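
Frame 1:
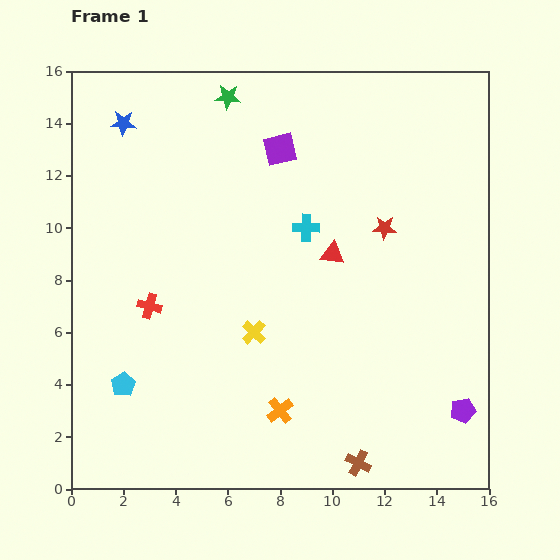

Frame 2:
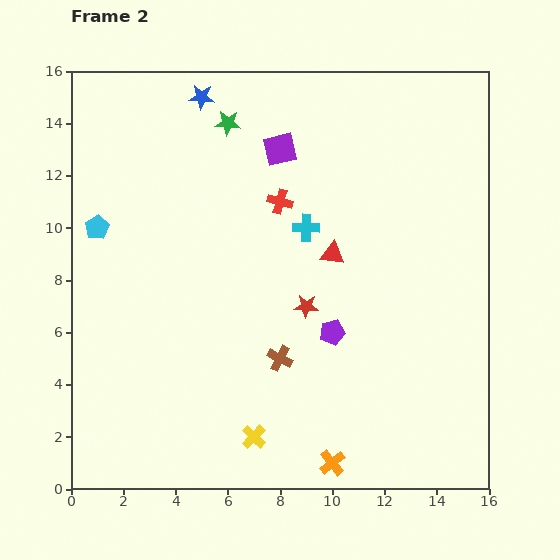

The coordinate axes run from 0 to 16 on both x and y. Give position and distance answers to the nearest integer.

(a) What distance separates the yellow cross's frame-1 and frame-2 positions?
4

The yellow cross moved from (7, 6) to (7, 2), a distance of √(0² + 4²) ≈ 4.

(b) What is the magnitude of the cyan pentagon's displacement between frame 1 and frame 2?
6

The cyan pentagon moved from (2, 4) to (1, 10), a distance of √(1² + 6²) ≈ 6.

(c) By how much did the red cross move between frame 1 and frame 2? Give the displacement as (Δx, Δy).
(5, 4)

The red cross was at (3, 7) in frame 1 and (8, 11) in frame 2.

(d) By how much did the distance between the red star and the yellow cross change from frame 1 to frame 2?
-1

Distance in frame 1: 6. Distance in frame 2: 5.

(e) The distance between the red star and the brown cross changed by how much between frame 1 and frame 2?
-7

Distance in frame 1: 9. Distance in frame 2: 2.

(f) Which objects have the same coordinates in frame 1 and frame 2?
the purple square, the cyan cross, the red triangle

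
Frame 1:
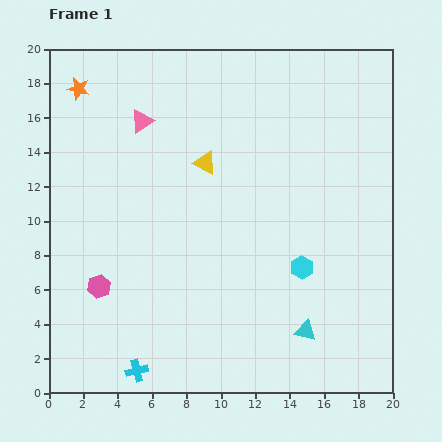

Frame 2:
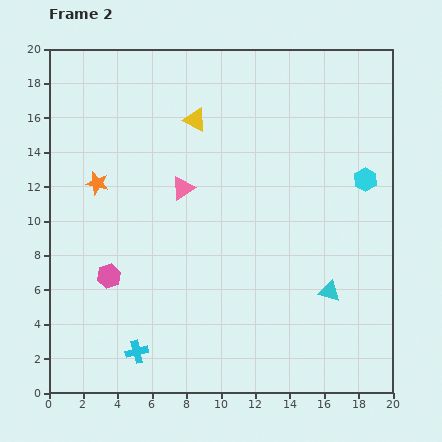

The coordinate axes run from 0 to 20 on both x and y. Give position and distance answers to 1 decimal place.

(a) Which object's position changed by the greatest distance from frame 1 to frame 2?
the cyan hexagon

(moved 6.3; next 5.6)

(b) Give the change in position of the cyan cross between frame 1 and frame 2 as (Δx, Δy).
(0.0, 1.1)

The cyan cross was at (5.1, 1.3) in frame 1 and (5.1, 2.4) in frame 2.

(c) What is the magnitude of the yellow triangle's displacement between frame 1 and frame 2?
2.6

The yellow triangle moved from (9.1, 13.4) to (8.5, 15.9), a distance of √(0.6² + 2.5²) ≈ 2.6.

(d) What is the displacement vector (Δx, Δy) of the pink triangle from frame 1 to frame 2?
(2.4, -3.9)

The pink triangle was at (5.4, 15.8) in frame 1 and (7.8, 11.9) in frame 2.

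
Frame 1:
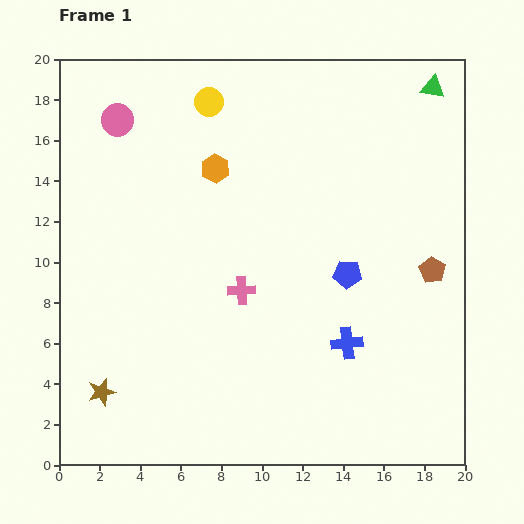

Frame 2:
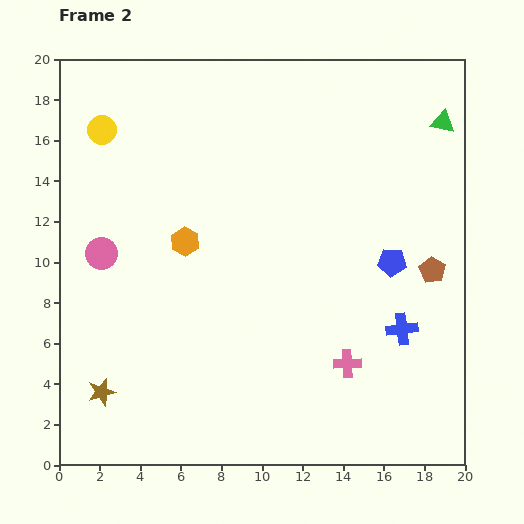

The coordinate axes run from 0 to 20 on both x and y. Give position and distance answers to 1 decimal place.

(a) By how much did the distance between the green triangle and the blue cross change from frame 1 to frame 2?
-2.9

Distance in frame 1: 13.3. Distance in frame 2: 10.4.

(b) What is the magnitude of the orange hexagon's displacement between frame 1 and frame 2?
3.9

The orange hexagon moved from (7.7, 14.6) to (6.2, 11.0), a distance of √(1.5² + 3.6²) ≈ 3.9.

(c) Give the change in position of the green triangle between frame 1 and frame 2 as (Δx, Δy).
(0.5, -1.7)

The green triangle was at (18.4, 18.6) in frame 1 and (18.9, 16.9) in frame 2.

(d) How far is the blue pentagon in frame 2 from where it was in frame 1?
2.3

The blue pentagon moved from (14.2, 9.4) to (16.4, 10.0), a distance of √(2.2² + 0.6²) ≈ 2.3.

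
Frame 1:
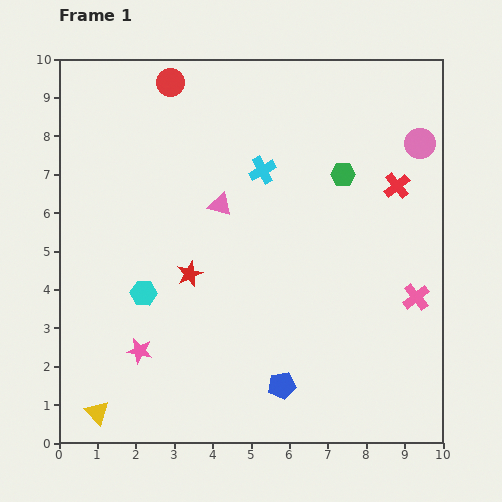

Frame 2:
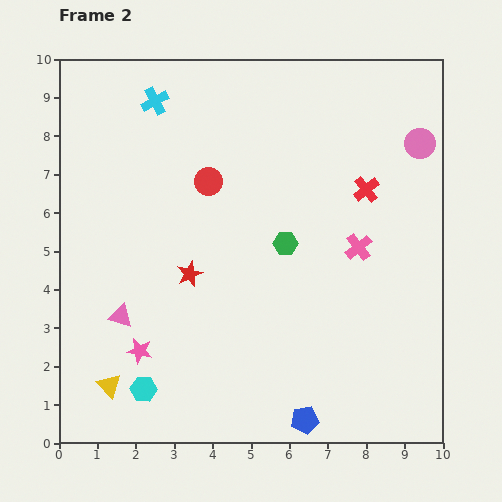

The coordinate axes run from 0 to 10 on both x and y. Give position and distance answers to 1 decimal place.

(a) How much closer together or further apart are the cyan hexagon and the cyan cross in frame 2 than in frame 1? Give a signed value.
+3.0

Distance in frame 1: 4.5. Distance in frame 2: 7.5.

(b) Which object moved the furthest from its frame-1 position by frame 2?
the pink triangle

(moved 3.9; next 3.3)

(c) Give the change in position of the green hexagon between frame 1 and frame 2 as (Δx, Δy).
(-1.5, -1.8)

The green hexagon was at (7.4, 7.0) in frame 1 and (5.9, 5.2) in frame 2.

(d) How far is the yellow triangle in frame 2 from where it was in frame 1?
0.8

The yellow triangle moved from (1.0, 0.8) to (1.3, 1.5), a distance of √(0.3² + 0.7²) ≈ 0.8.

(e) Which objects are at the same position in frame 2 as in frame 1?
the pink circle, the pink star, the red star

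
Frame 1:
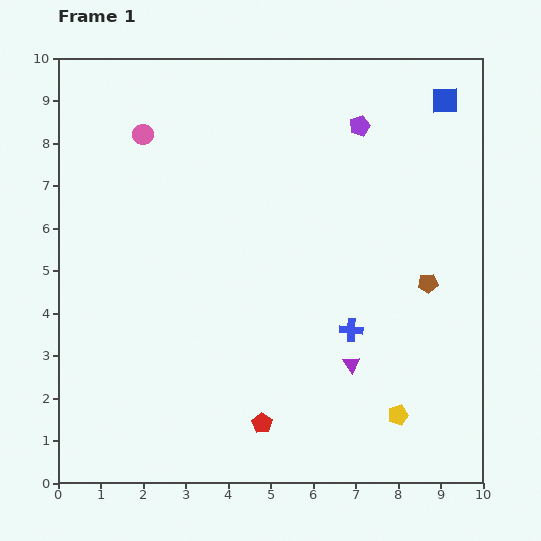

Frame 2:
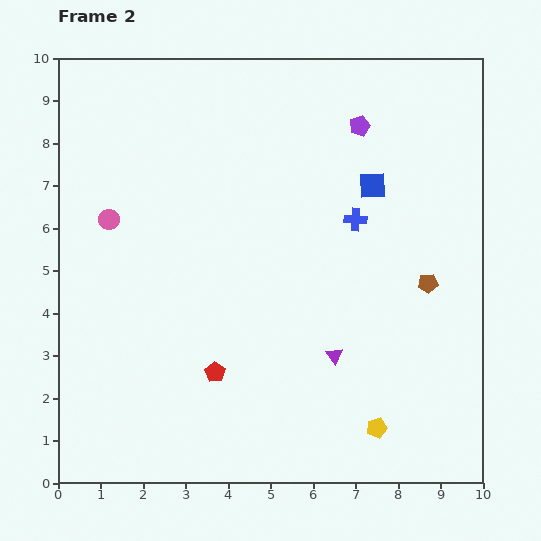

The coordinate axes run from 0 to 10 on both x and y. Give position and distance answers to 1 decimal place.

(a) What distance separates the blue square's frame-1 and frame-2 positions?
2.6

The blue square moved from (9.1, 9.0) to (7.4, 7.0), a distance of √(1.7² + 2.0²) ≈ 2.6.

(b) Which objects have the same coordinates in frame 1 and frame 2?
the purple pentagon, the brown pentagon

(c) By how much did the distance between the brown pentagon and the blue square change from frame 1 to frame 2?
-1.7

Distance in frame 1: 4.3. Distance in frame 2: 2.6.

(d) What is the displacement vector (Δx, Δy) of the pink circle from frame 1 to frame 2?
(-0.8, -2.0)

The pink circle was at (2.0, 8.2) in frame 1 and (1.2, 6.2) in frame 2.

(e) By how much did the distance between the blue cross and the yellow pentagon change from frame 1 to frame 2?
+2.6

Distance in frame 1: 2.3. Distance in frame 2: 4.9.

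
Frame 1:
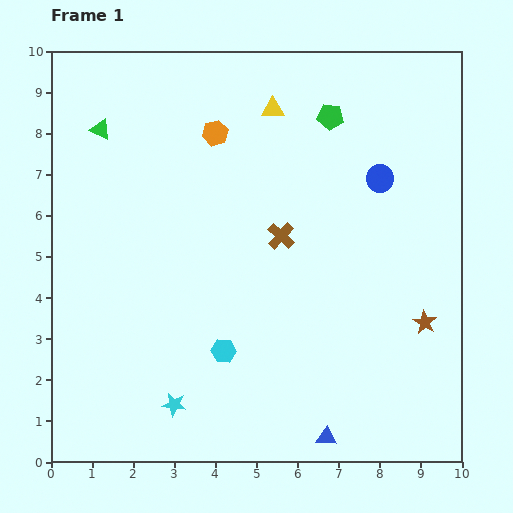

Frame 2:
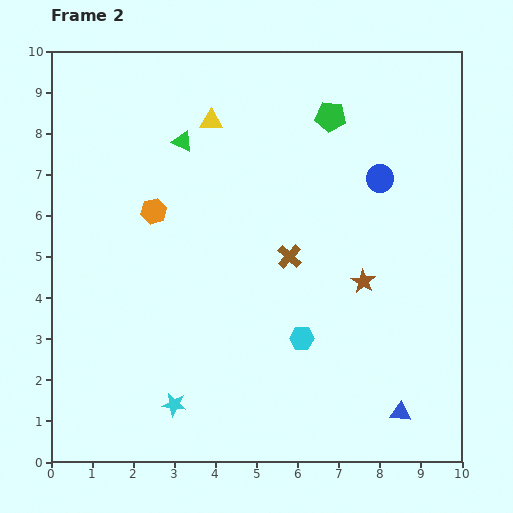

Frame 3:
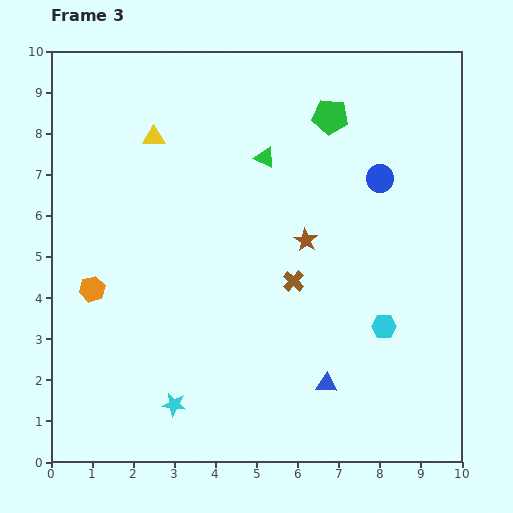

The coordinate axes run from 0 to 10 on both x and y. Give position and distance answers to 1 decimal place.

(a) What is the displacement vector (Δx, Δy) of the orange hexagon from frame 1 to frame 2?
(-1.5, -1.9)

The orange hexagon was at (4.0, 8.0) in frame 1 and (2.5, 6.1) in frame 2.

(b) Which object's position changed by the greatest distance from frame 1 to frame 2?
the orange hexagon

(moved 2.4; next 2.0)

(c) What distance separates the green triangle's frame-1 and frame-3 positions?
4.1

The green triangle moved from (1.2, 8.1) to (5.2, 7.4), a distance of √(4.0² + 0.7²) ≈ 4.1.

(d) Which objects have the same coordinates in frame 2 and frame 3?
the green pentagon, the blue circle, the cyan star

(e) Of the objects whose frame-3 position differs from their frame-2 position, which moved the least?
the brown cross

(moved 0.6)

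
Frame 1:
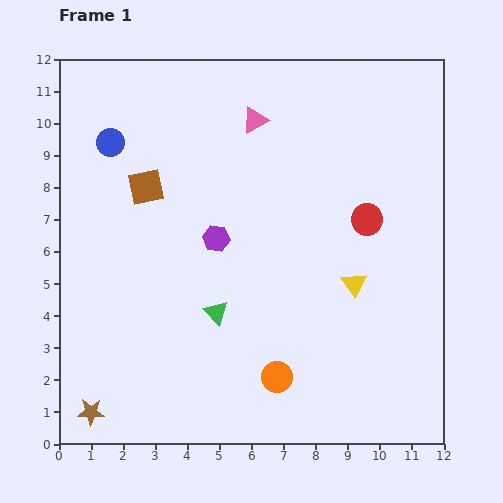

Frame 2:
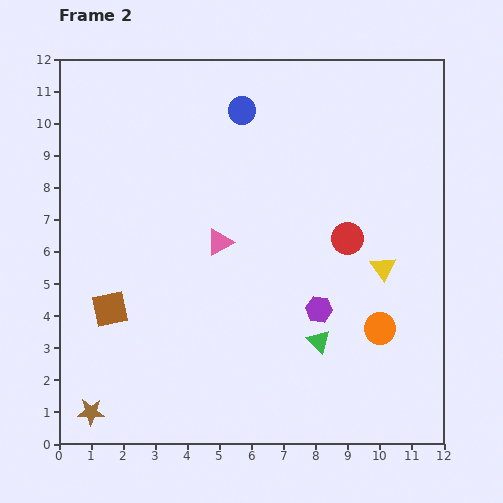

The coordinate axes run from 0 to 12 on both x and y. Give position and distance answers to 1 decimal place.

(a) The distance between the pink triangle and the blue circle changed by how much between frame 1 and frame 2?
-0.4

Distance in frame 1: 4.6. Distance in frame 2: 4.2.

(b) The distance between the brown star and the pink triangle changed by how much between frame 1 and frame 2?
-3.8

Distance in frame 1: 10.4. Distance in frame 2: 6.6.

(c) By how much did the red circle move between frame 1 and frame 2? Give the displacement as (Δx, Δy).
(-0.6, -0.6)

The red circle was at (9.6, 7.0) in frame 1 and (9.0, 6.4) in frame 2.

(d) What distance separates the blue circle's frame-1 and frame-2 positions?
4.2

The blue circle moved from (1.6, 9.4) to (5.7, 10.4), a distance of √(4.1² + 1.0²) ≈ 4.2.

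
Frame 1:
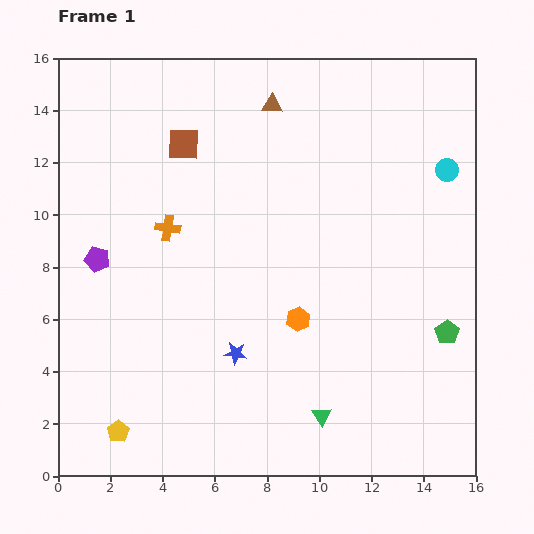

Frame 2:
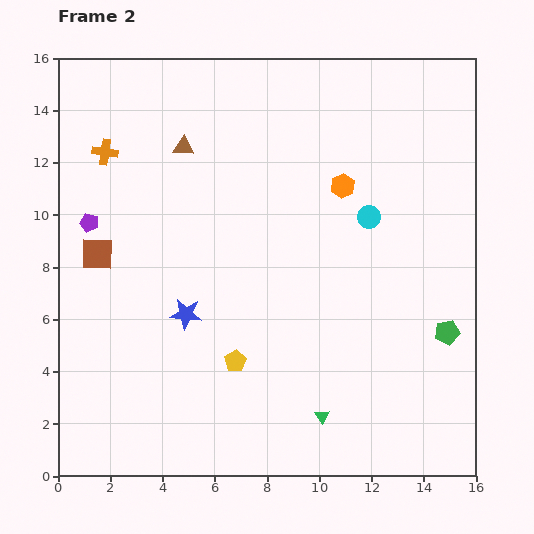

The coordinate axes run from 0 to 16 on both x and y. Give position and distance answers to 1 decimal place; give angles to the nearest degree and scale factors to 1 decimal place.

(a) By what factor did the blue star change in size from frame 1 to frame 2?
1.4×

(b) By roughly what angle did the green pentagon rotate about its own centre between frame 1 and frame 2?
24° clockwise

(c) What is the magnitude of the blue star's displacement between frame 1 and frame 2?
2.4

The blue star moved from (6.8, 4.7) to (4.9, 6.2), a distance of √(1.9² + 1.5²) ≈ 2.4.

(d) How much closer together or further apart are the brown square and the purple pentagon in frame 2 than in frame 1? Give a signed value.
-4.3

Distance in frame 1: 5.5. Distance in frame 2: 1.2.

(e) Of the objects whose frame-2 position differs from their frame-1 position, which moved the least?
the purple pentagon

(moved 1.4)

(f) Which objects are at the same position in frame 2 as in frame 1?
the green triangle, the green pentagon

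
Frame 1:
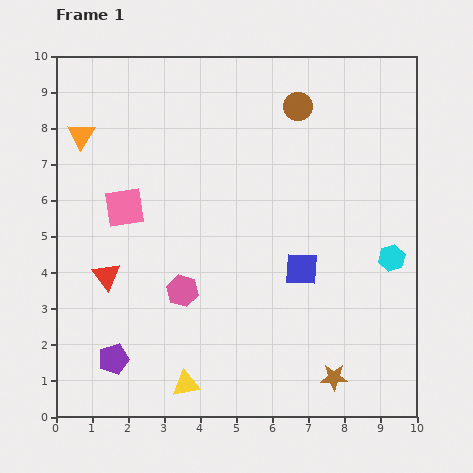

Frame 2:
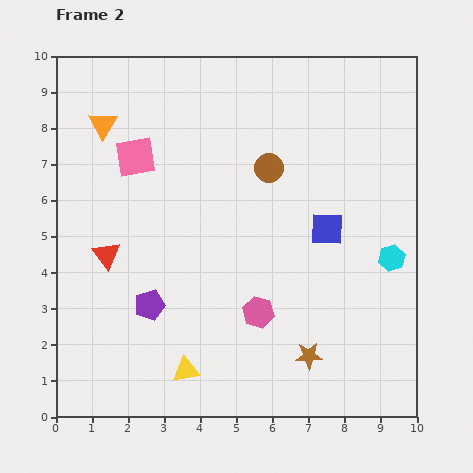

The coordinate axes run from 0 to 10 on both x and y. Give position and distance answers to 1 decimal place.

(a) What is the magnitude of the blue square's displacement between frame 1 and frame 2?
1.3

The blue square moved from (6.8, 4.1) to (7.5, 5.2), a distance of √(0.7² + 1.1²) ≈ 1.3.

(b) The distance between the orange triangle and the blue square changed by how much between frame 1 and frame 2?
-0.3

Distance in frame 1: 7.1. Distance in frame 2: 6.8.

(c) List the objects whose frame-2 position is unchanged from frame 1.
the cyan hexagon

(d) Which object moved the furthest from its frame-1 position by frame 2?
the pink hexagon

(moved 2.2; next 1.9)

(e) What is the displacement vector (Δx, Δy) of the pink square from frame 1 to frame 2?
(0.3, 1.4)

The pink square was at (1.9, 5.8) in frame 1 and (2.2, 7.2) in frame 2.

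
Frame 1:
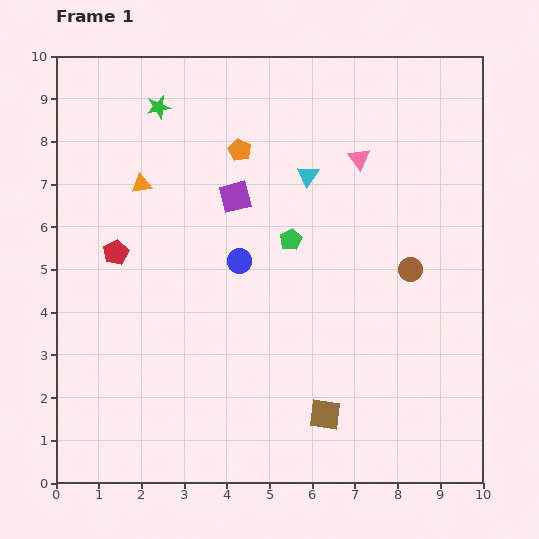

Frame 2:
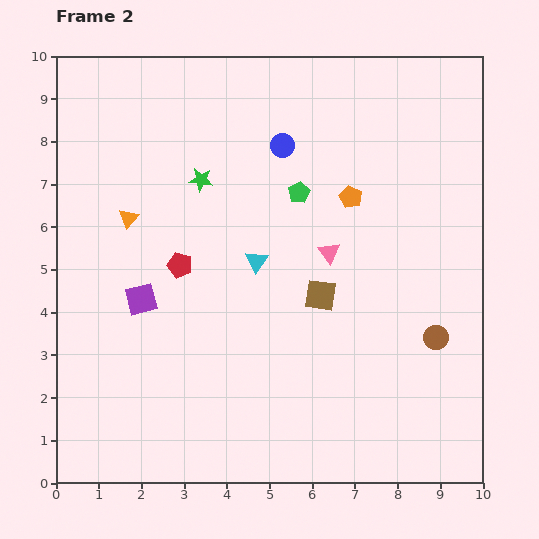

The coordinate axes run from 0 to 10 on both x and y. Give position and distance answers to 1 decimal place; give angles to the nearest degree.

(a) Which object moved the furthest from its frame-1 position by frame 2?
the purple square

(moved 3.3; next 2.9)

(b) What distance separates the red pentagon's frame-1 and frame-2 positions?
1.5

The red pentagon moved from (1.4, 5.4) to (2.9, 5.1), a distance of √(1.5² + 0.3²) ≈ 1.5.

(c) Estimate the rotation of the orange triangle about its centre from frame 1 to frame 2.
42° counter-clockwise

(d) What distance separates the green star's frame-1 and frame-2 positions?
2.0

The green star moved from (2.4, 8.8) to (3.4, 7.1), a distance of √(1.0² + 1.7²) ≈ 2.0.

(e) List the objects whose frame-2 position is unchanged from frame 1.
none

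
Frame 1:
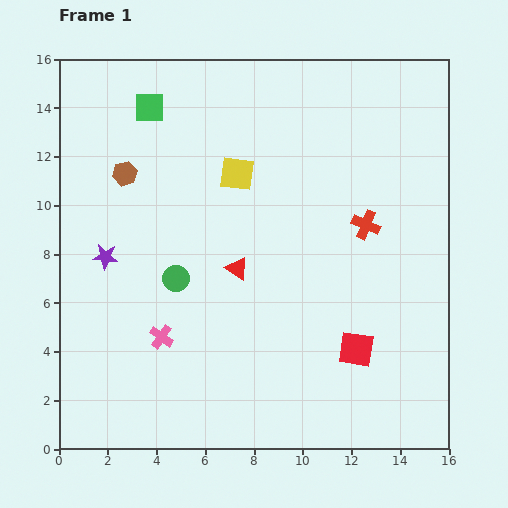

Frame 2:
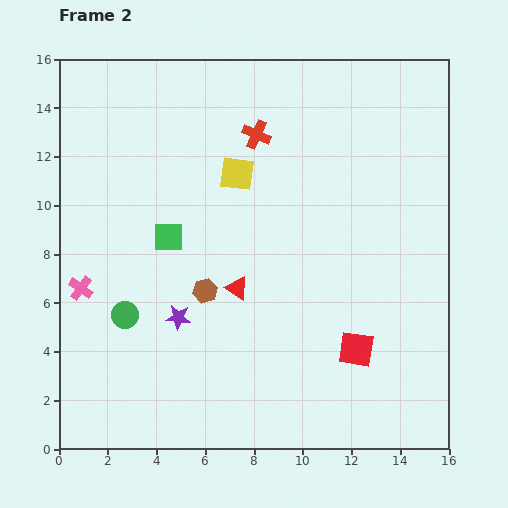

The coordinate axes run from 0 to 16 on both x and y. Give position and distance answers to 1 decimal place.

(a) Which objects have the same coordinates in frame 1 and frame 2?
the red square, the yellow square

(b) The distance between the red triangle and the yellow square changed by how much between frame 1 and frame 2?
+0.8

Distance in frame 1: 3.9. Distance in frame 2: 4.7.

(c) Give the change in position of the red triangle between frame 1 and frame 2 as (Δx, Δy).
(0.0, -0.8)

The red triangle was at (7.3, 7.4) in frame 1 and (7.3, 6.6) in frame 2.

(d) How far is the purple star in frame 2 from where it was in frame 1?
3.9

The purple star moved from (1.9, 7.9) to (4.9, 5.4), a distance of √(3.0² + 2.5²) ≈ 3.9.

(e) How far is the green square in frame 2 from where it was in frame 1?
5.4

The green square moved from (3.7, 14.0) to (4.5, 8.7), a distance of √(0.8² + 5.3²) ≈ 5.4.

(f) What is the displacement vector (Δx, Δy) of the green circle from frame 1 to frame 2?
(-2.1, -1.5)

The green circle was at (4.8, 7.0) in frame 1 and (2.7, 5.5) in frame 2.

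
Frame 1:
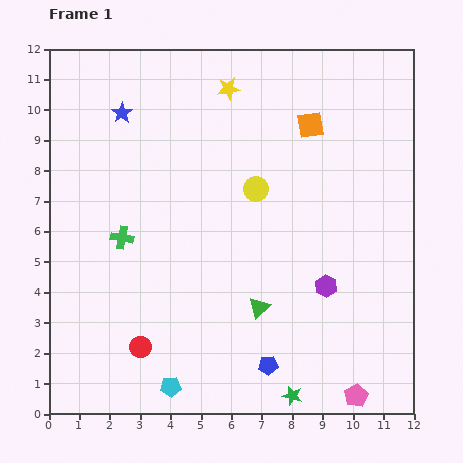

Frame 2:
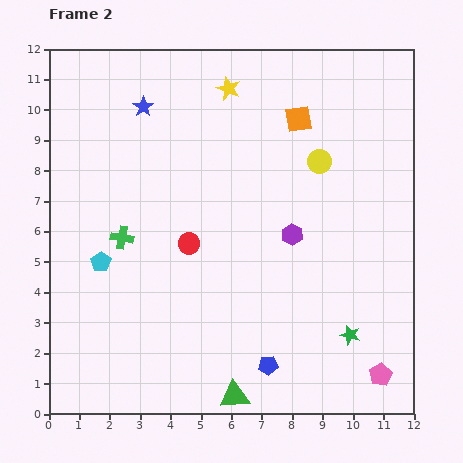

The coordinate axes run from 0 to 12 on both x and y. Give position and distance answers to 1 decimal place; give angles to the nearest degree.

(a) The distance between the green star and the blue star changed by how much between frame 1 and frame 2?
-0.8

Distance in frame 1: 10.9. Distance in frame 2: 10.1.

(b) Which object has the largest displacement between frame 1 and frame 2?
the cyan pentagon

(moved 4.7; next 3.8)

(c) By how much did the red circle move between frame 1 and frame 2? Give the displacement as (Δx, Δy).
(1.6, 3.4)

The red circle was at (3.0, 2.2) in frame 1 and (4.6, 5.6) in frame 2.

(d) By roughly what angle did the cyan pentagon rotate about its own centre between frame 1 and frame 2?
30° counter-clockwise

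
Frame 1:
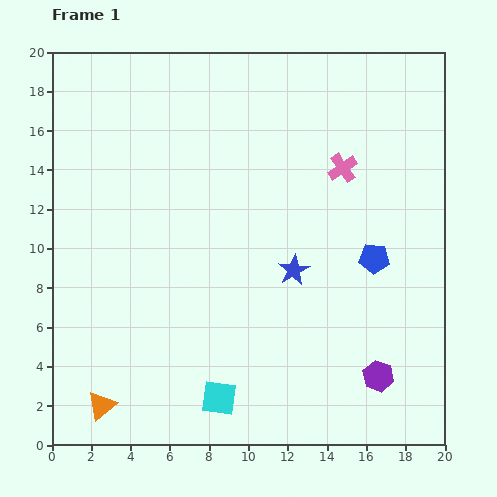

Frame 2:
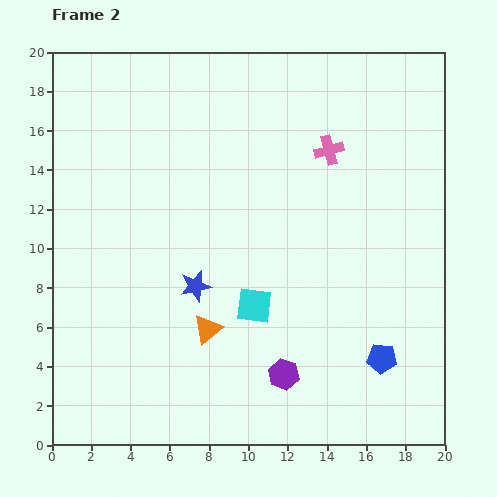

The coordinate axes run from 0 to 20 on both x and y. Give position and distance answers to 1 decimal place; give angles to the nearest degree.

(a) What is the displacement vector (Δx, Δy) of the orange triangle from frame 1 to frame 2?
(5.4, 3.9)

The orange triangle was at (2.5, 2.0) in frame 1 and (7.9, 5.9) in frame 2.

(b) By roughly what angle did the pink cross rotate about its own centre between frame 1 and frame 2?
19° clockwise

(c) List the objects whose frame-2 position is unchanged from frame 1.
none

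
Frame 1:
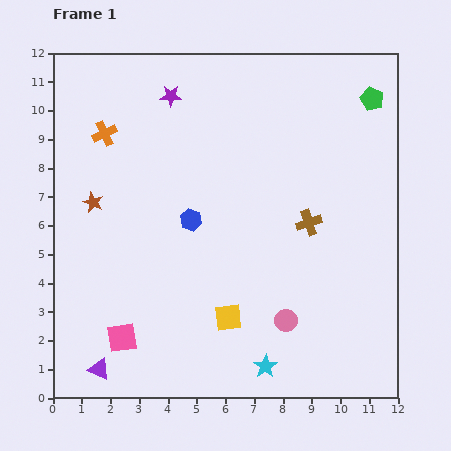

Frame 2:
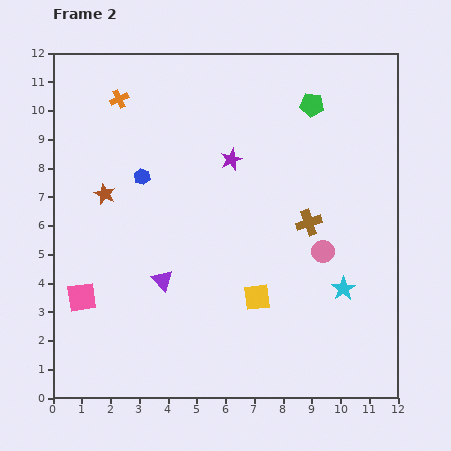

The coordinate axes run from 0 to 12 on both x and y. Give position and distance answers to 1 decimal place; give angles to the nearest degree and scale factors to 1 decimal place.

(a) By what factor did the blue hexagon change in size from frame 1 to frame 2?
0.7×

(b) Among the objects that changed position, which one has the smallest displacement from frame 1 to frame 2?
the brown star

(moved 0.5)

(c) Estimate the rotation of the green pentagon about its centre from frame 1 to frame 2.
16° counter-clockwise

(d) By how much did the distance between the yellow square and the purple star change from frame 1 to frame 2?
-3.1

Distance in frame 1: 8.0. Distance in frame 2: 4.9.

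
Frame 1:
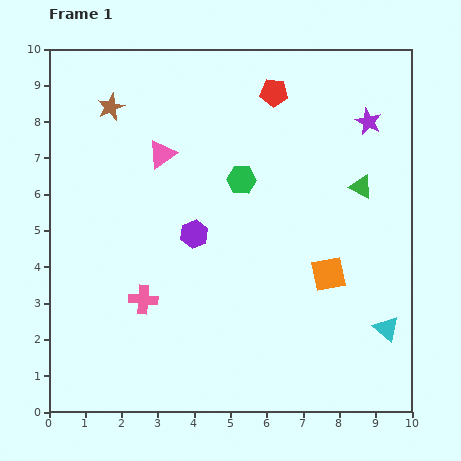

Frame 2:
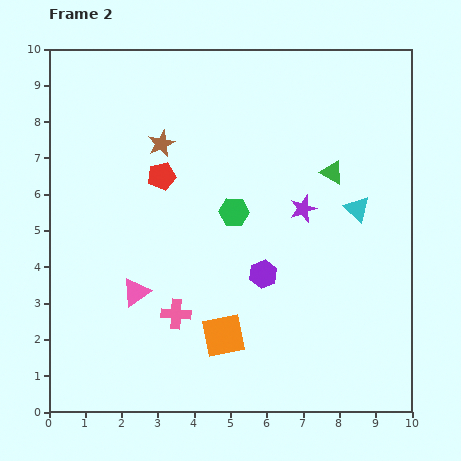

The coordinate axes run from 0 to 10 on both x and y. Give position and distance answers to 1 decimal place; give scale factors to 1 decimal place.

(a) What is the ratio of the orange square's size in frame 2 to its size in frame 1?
1.3×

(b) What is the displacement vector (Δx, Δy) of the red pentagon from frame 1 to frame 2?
(-3.1, -2.3)

The red pentagon was at (6.2, 8.8) in frame 1 and (3.1, 6.5) in frame 2.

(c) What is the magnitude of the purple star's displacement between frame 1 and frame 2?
3.0

The purple star moved from (8.8, 8.0) to (7.0, 5.6), a distance of √(1.8² + 2.4²) ≈ 3.0.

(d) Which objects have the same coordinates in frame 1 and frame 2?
none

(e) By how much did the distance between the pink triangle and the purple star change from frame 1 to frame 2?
-0.7

Distance in frame 1: 5.8. Distance in frame 2: 5.1.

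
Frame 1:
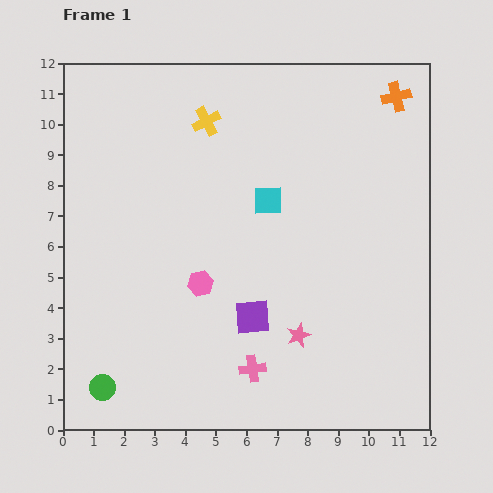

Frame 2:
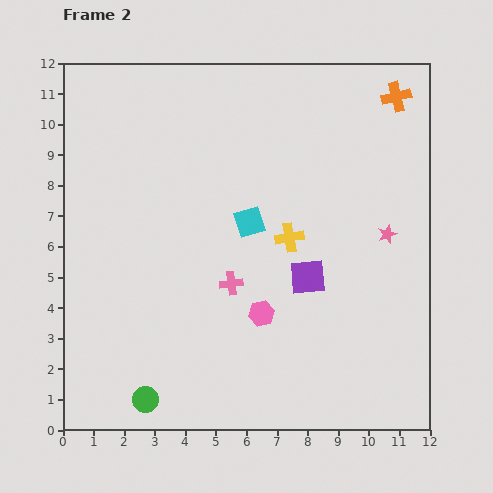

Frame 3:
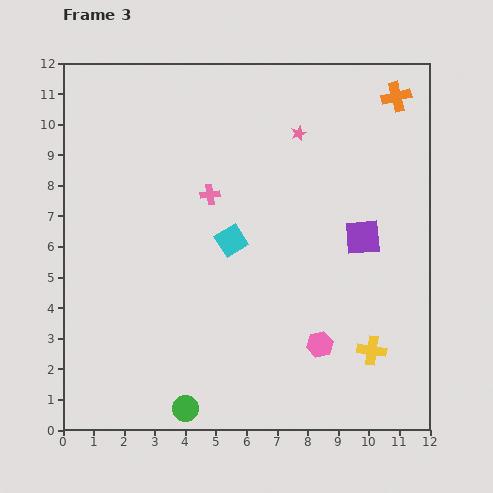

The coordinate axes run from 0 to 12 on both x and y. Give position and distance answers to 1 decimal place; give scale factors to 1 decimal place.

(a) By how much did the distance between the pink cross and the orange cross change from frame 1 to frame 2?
-2.0

Distance in frame 1: 10.1. Distance in frame 2: 8.1.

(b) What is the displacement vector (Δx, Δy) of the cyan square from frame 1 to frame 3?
(-1.2, -1.3)

The cyan square was at (6.7, 7.5) in frame 1 and (5.5, 6.2) in frame 3.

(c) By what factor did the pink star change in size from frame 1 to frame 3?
0.6×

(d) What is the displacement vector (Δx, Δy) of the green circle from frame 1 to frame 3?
(2.7, -0.7)

The green circle was at (1.3, 1.4) in frame 1 and (4.0, 0.7) in frame 3.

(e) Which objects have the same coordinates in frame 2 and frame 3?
the orange cross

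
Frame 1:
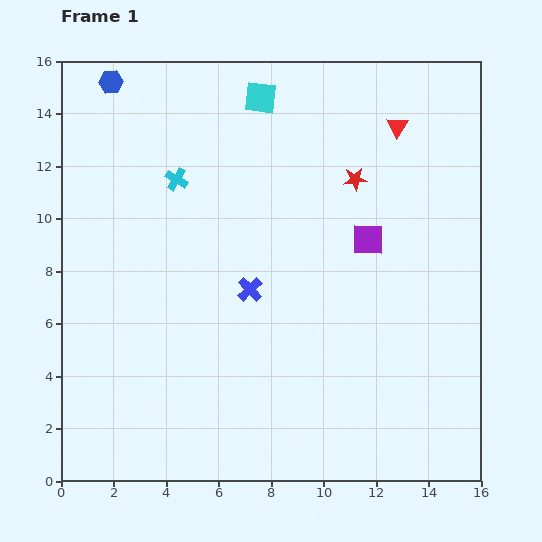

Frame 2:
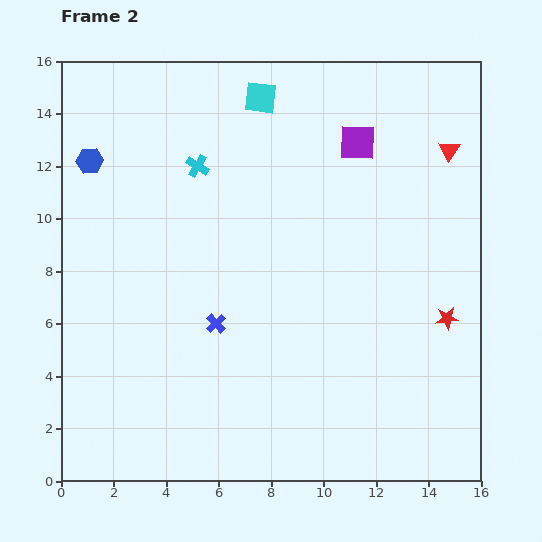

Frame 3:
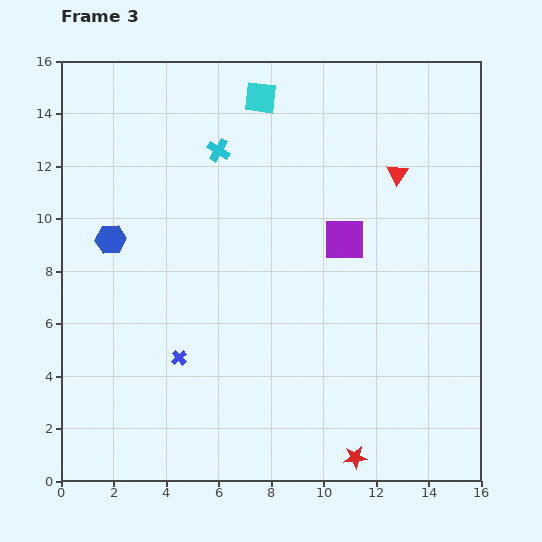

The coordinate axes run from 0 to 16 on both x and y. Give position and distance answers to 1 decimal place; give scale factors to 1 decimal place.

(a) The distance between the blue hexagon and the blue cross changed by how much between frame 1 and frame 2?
-1.7

Distance in frame 1: 9.5. Distance in frame 2: 7.8.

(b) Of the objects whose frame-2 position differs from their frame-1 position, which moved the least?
the cyan cross

(moved 0.9)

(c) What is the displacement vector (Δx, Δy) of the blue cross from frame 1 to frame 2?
(-1.3, -1.3)

The blue cross was at (7.2, 7.3) in frame 1 and (5.9, 6.0) in frame 2.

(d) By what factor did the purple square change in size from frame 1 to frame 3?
1.4×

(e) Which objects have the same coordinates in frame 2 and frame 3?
the cyan square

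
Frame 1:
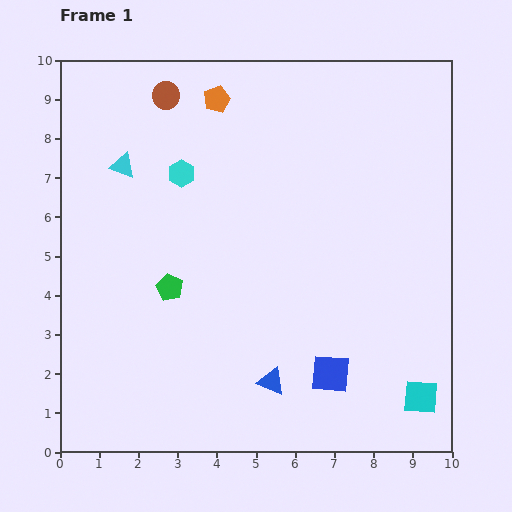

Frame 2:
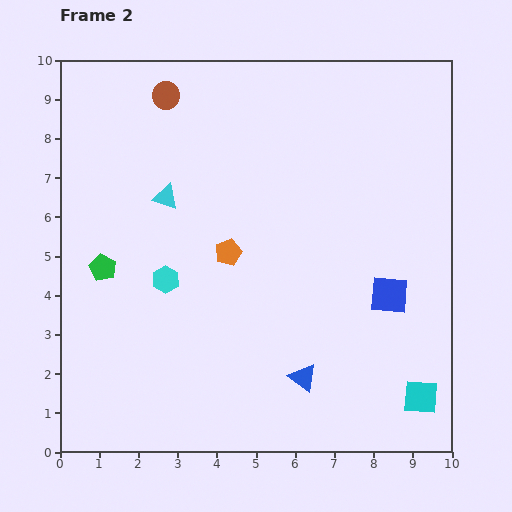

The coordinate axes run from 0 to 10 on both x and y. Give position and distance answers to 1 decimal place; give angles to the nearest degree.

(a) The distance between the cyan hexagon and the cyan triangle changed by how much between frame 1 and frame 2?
+0.6

Distance in frame 1: 1.5. Distance in frame 2: 2.1.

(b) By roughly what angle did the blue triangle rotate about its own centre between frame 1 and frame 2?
17° clockwise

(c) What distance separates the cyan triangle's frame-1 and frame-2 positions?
1.4

The cyan triangle moved from (1.6, 7.3) to (2.7, 6.5), a distance of √(1.1² + 0.8²) ≈ 1.4.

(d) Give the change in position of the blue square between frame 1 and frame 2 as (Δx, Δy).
(1.5, 2.0)

The blue square was at (6.9, 2.0) in frame 1 and (8.4, 4.0) in frame 2.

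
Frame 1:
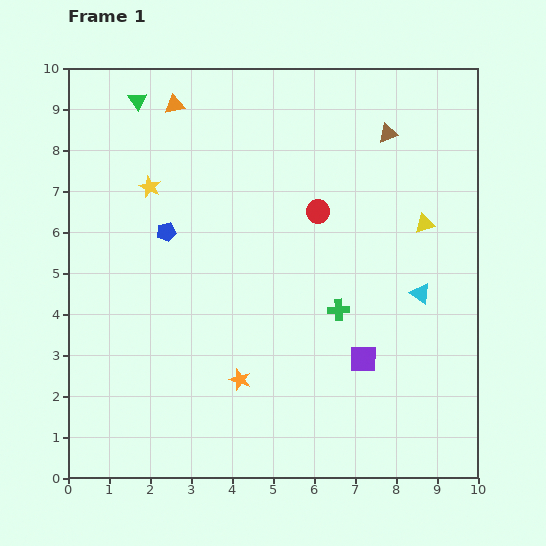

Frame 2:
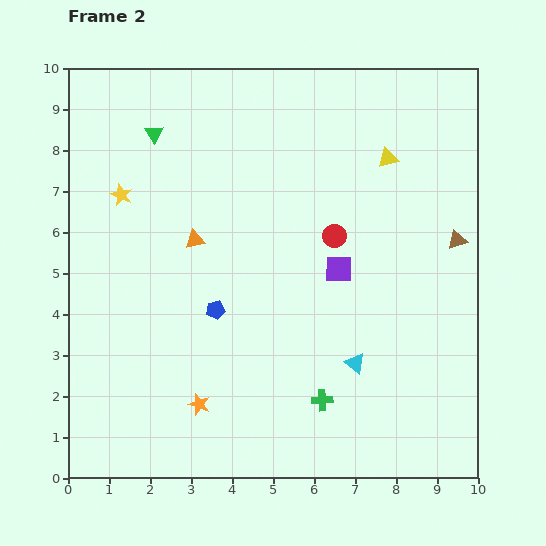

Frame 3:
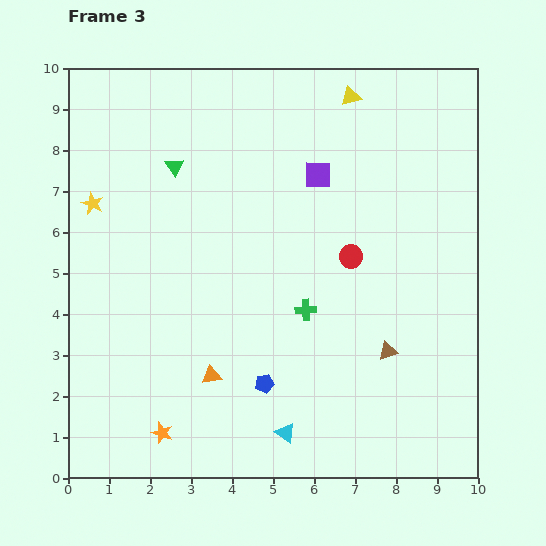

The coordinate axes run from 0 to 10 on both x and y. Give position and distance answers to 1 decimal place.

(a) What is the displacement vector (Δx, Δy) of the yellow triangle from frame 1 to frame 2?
(-0.9, 1.6)

The yellow triangle was at (8.7, 6.2) in frame 1 and (7.8, 7.8) in frame 2.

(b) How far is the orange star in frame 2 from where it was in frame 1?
1.2

The orange star moved from (4.2, 2.4) to (3.2, 1.8), a distance of √(1.0² + 0.6²) ≈ 1.2.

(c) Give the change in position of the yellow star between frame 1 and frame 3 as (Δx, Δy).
(-1.4, -0.4)

The yellow star was at (2.0, 7.1) in frame 1 and (0.6, 6.7) in frame 3.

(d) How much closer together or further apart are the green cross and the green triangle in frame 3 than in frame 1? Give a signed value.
-2.4

Distance in frame 1: 7.1. Distance in frame 3: 4.7.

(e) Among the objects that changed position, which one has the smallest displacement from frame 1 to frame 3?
the green cross

(moved 0.8)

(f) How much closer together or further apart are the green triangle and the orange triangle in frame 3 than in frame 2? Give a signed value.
+2.4

Distance in frame 2: 2.8. Distance in frame 3: 5.2.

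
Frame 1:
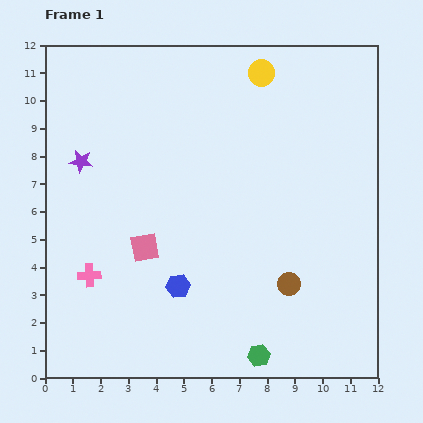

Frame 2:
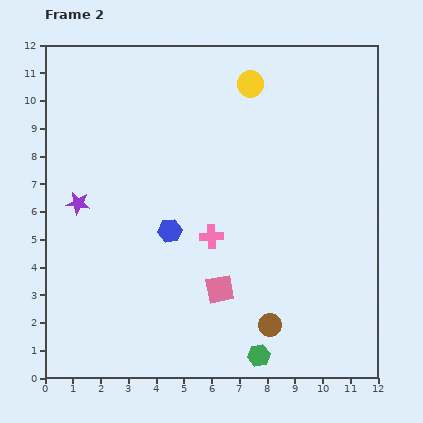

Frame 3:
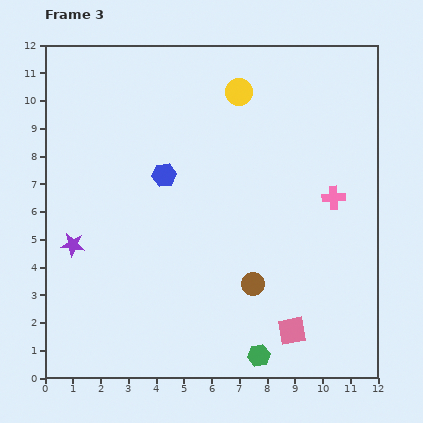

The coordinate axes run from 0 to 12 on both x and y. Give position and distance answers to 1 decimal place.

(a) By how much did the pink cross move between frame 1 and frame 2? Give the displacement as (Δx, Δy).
(4.4, 1.4)

The pink cross was at (1.6, 3.7) in frame 1 and (6.0, 5.1) in frame 2.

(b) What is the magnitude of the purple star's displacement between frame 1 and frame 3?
3.0

The purple star moved from (1.3, 7.8) to (1.0, 4.8), a distance of √(0.3² + 3.0²) ≈ 3.0.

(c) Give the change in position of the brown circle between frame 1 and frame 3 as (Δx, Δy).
(-1.3, 0.0)

The brown circle was at (8.8, 3.4) in frame 1 and (7.5, 3.4) in frame 3.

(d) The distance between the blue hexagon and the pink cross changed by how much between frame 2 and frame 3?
+4.7

Distance in frame 2: 1.5. Distance in frame 3: 6.2.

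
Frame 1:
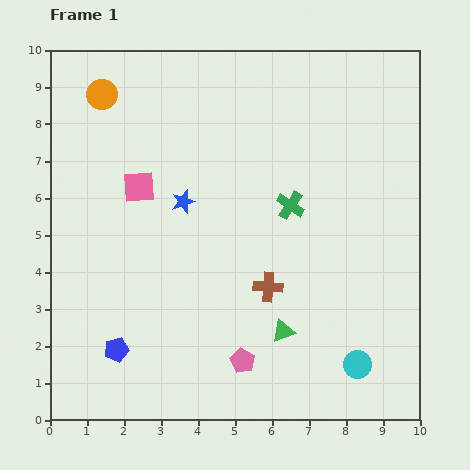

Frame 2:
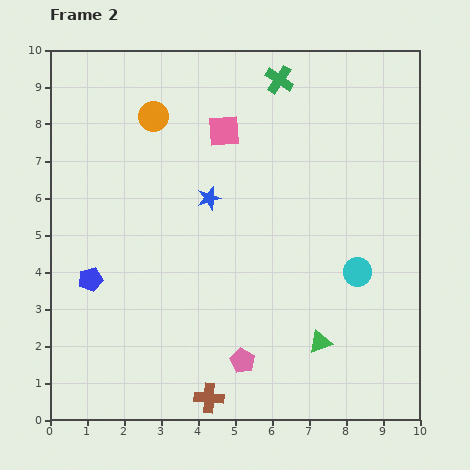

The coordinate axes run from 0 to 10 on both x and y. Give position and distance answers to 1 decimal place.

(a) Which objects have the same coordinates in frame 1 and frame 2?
the pink pentagon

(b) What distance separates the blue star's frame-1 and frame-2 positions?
0.7

The blue star moved from (3.6, 5.9) to (4.3, 6.0), a distance of √(0.7² + 0.1²) ≈ 0.7.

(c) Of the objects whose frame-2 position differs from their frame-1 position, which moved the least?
the blue star

(moved 0.7)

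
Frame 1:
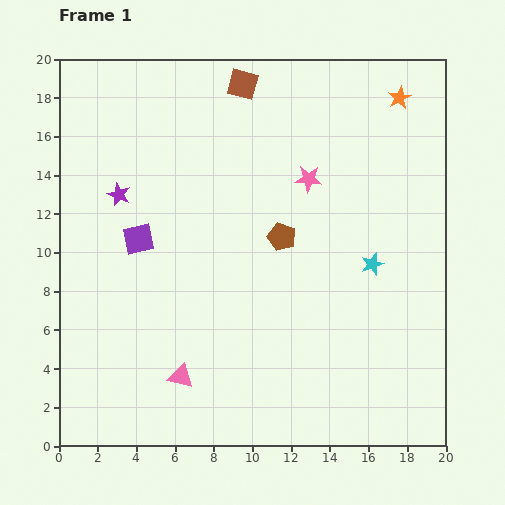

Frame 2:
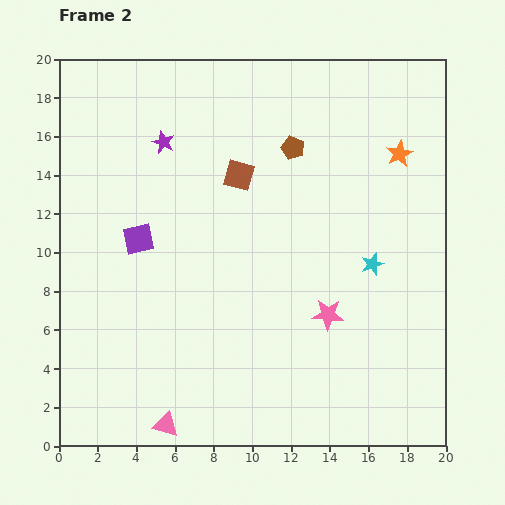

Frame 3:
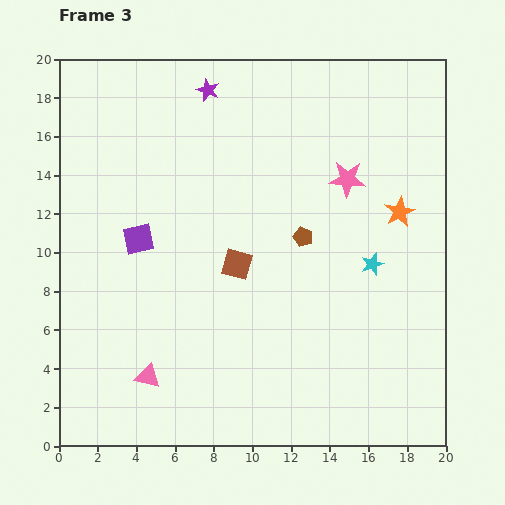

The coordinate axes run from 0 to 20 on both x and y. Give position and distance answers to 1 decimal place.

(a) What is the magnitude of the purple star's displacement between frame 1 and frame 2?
3.5

The purple star moved from (3.1, 13.0) to (5.4, 15.7), a distance of √(2.3² + 2.7²) ≈ 3.5.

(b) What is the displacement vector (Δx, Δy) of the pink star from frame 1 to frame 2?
(1.0, -7.0)

The pink star was at (12.9, 13.8) in frame 1 and (13.9, 6.8) in frame 2.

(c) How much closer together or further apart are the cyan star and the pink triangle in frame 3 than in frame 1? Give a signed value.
+1.5

Distance in frame 1: 11.5. Distance in frame 3: 13.0.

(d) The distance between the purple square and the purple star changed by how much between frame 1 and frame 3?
+6.0

Distance in frame 1: 2.5. Distance in frame 3: 8.5.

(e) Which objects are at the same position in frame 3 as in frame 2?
the purple square, the cyan star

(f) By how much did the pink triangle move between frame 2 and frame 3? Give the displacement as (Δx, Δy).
(-0.9, 2.5)

The pink triangle was at (5.5, 1.1) in frame 2 and (4.6, 3.6) in frame 3.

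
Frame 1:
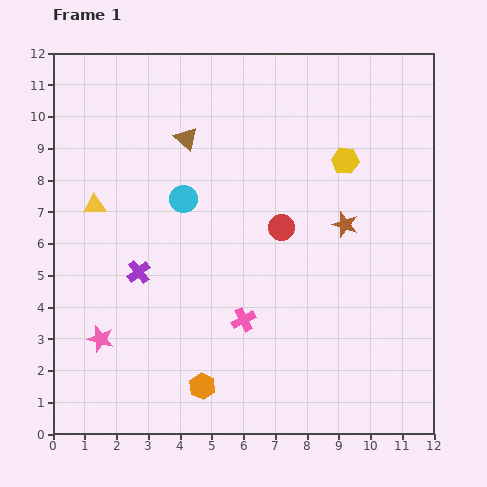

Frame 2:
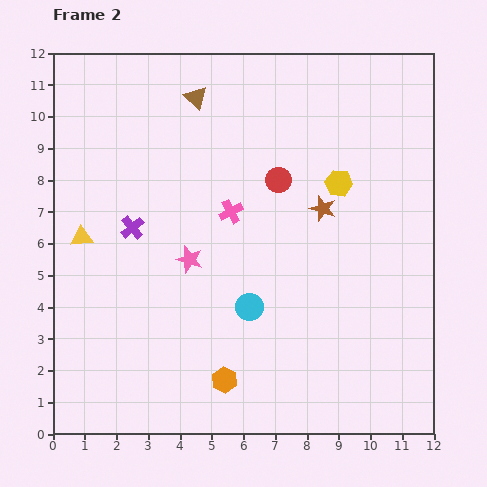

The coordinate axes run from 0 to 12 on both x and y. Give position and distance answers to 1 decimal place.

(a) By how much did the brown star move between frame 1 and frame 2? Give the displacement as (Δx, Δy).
(-0.7, 0.5)

The brown star was at (9.2, 6.6) in frame 1 and (8.5, 7.1) in frame 2.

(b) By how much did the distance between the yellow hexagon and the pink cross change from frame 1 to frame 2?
-2.4

Distance in frame 1: 5.9. Distance in frame 2: 3.5.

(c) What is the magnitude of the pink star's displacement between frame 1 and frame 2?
3.8

The pink star moved from (1.5, 3.0) to (4.3, 5.5), a distance of √(2.8² + 2.5²) ≈ 3.8.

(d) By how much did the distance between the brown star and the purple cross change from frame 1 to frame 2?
-0.7

Distance in frame 1: 6.7. Distance in frame 2: 6.0.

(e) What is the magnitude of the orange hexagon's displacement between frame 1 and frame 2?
0.7

The orange hexagon moved from (4.7, 1.5) to (5.4, 1.7), a distance of √(0.7² + 0.2²) ≈ 0.7.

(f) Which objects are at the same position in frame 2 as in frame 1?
none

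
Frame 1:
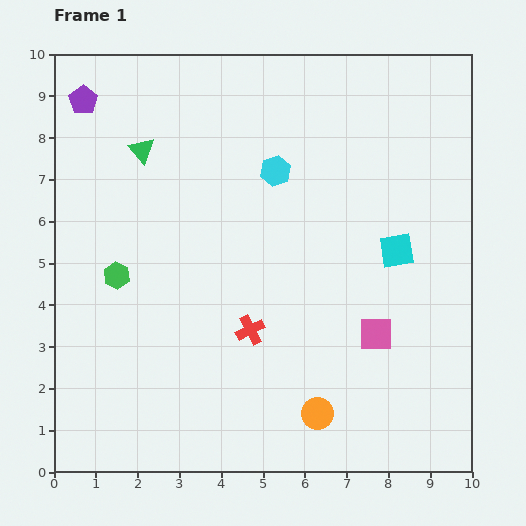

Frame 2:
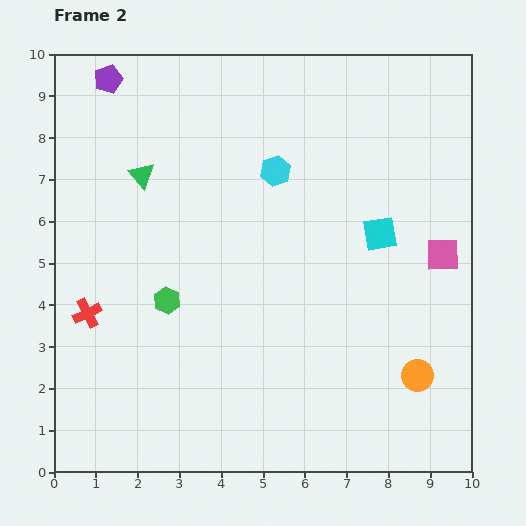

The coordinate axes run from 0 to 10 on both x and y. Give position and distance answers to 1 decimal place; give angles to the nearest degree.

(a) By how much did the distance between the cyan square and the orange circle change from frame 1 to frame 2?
-0.8

Distance in frame 1: 4.3. Distance in frame 2: 3.5.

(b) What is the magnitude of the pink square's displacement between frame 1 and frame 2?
2.5

The pink square moved from (7.7, 3.3) to (9.3, 5.2), a distance of √(1.6² + 1.9²) ≈ 2.5.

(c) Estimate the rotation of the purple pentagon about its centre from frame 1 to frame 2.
17° clockwise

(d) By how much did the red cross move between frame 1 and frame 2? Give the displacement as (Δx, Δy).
(-3.9, 0.4)

The red cross was at (4.7, 3.4) in frame 1 and (0.8, 3.8) in frame 2.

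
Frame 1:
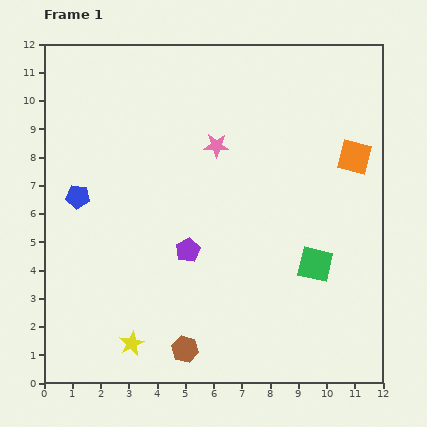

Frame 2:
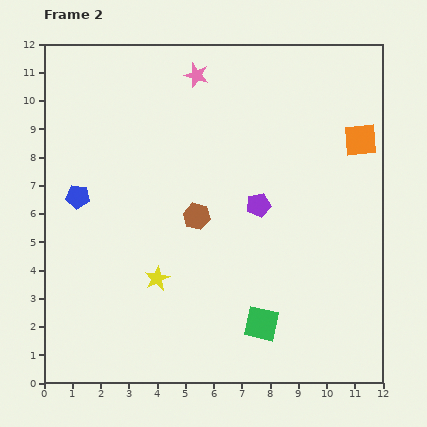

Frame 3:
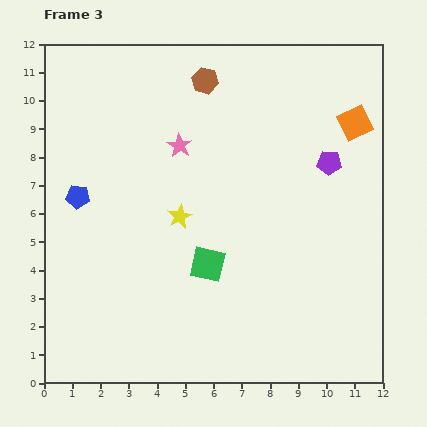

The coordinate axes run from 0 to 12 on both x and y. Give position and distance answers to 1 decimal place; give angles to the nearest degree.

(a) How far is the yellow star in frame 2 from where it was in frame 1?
2.5

The yellow star moved from (3.1, 1.4) to (4.0, 3.7), a distance of √(0.9² + 2.3²) ≈ 2.5.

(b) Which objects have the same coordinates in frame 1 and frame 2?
the blue pentagon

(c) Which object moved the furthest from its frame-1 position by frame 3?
the brown hexagon

(moved 9.5; next 5.9)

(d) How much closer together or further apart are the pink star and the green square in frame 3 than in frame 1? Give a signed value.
-1.2

Distance in frame 1: 5.5. Distance in frame 3: 4.3.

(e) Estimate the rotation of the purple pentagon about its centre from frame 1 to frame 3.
30° clockwise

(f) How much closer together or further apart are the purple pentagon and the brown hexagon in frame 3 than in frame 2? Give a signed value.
+3.1

Distance in frame 2: 2.2. Distance in frame 3: 5.3.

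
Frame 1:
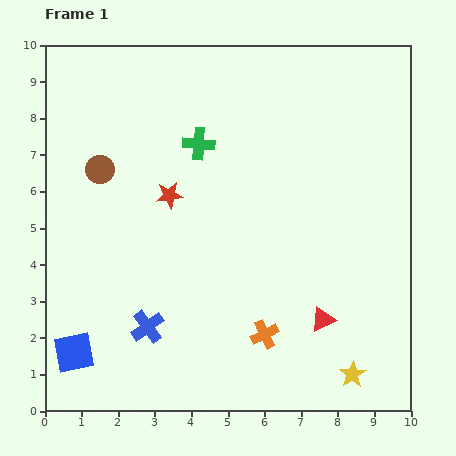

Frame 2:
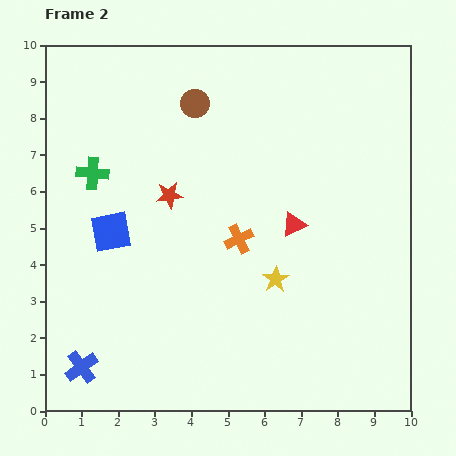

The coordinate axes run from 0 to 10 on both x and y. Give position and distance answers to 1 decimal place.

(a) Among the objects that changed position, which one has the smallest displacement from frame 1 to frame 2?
the blue cross

(moved 2.1)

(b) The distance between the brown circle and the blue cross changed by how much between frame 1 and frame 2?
+3.3

Distance in frame 1: 4.5. Distance in frame 2: 7.8.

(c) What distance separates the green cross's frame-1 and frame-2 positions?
3.0

The green cross moved from (4.2, 7.3) to (1.3, 6.5), a distance of √(2.9² + 0.8²) ≈ 3.0.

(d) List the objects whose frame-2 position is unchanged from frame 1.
the red star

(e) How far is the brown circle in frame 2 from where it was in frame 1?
3.2

The brown circle moved from (1.5, 6.6) to (4.1, 8.4), a distance of √(2.6² + 1.8²) ≈ 3.2.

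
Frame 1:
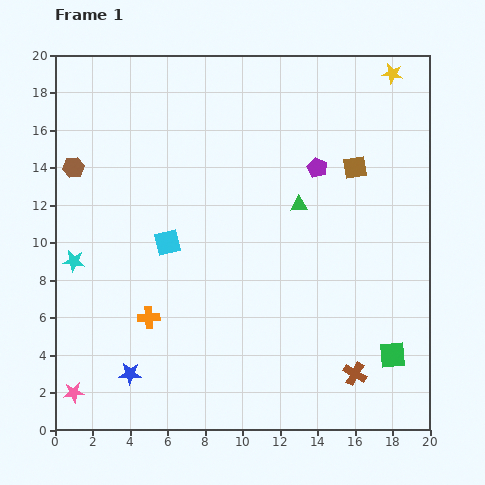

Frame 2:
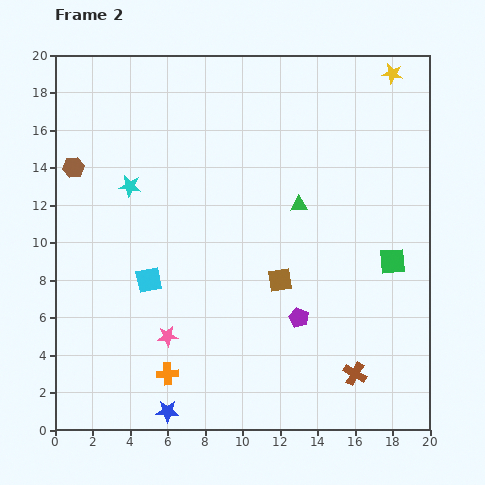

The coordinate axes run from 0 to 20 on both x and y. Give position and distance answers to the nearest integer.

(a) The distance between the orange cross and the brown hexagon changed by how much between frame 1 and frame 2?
+3

Distance in frame 1: 9. Distance in frame 2: 12.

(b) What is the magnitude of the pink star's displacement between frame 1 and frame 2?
6

The pink star moved from (1, 2) to (6, 5), a distance of √(5² + 3²) ≈ 6.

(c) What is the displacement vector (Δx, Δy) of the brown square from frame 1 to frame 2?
(-4, -6)

The brown square was at (16, 14) in frame 1 and (12, 8) in frame 2.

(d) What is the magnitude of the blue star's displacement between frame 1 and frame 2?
3

The blue star moved from (4, 3) to (6, 1), a distance of √(2² + 2²) ≈ 3.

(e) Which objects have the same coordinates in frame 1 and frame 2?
the yellow star, the green triangle, the brown hexagon, the brown cross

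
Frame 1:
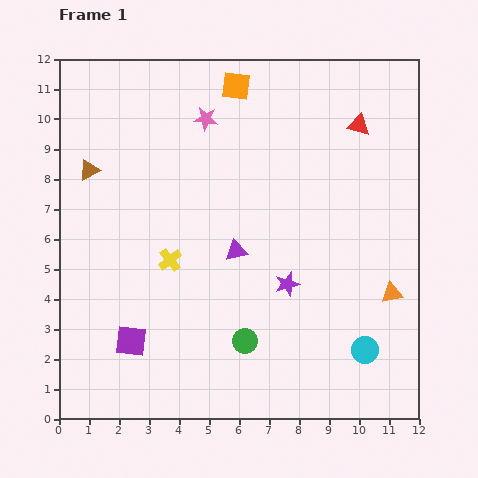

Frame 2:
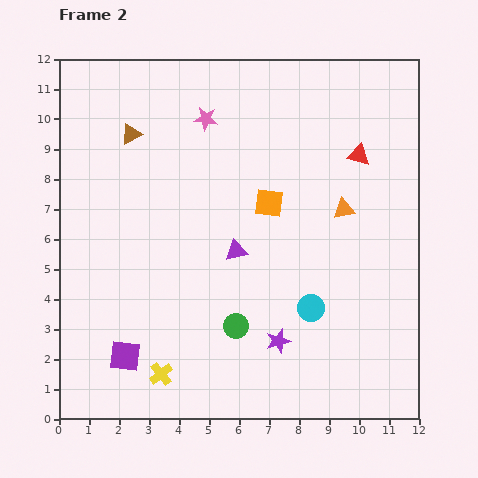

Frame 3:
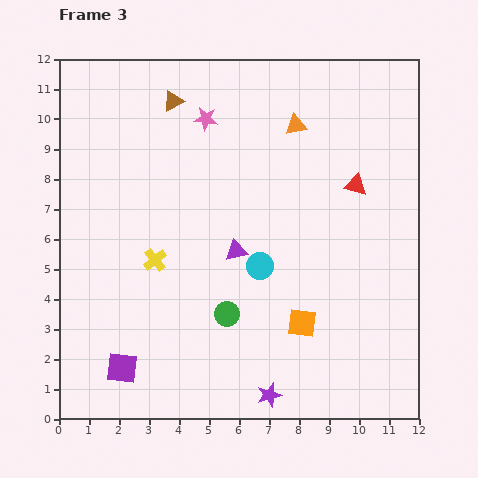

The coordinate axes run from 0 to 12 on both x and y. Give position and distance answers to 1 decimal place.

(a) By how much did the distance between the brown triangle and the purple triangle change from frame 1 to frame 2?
-0.4

Distance in frame 1: 5.6. Distance in frame 2: 5.2.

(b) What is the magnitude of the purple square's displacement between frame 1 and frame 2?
0.5

The purple square moved from (2.4, 2.6) to (2.2, 2.1), a distance of √(0.2² + 0.5²) ≈ 0.5.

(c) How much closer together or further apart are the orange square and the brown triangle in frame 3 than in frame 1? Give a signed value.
+3.0

Distance in frame 1: 5.6. Distance in frame 3: 8.6.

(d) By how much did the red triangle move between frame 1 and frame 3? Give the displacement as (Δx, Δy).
(-0.1, -2.0)

The red triangle was at (10.0, 9.8) in frame 1 and (9.9, 7.8) in frame 3.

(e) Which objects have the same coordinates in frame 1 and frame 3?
the purple triangle, the pink star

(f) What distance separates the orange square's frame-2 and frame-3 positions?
4.1

The orange square moved from (7.0, 7.2) to (8.1, 3.2), a distance of √(1.1² + 4.0²) ≈ 4.1.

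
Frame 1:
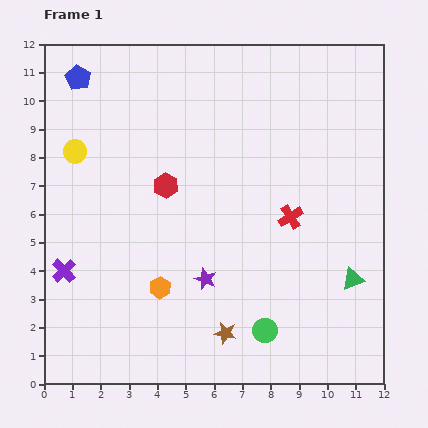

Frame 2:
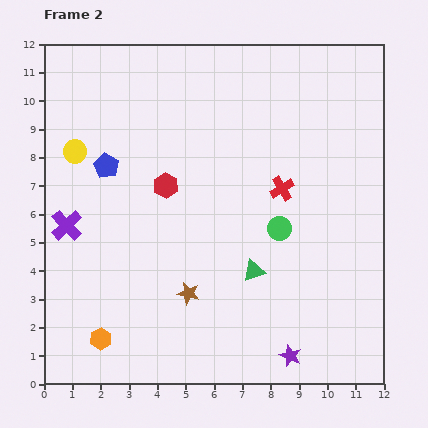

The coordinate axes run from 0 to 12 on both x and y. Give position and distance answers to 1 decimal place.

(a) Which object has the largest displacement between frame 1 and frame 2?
the purple star

(moved 4.0; next 3.6)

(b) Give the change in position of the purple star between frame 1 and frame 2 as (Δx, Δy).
(3.0, -2.7)

The purple star was at (5.7, 3.7) in frame 1 and (8.7, 1.0) in frame 2.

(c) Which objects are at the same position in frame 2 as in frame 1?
the yellow circle, the red hexagon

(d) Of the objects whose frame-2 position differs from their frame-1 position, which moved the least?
the red cross

(moved 1.0)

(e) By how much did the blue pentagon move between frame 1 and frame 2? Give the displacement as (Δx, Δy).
(1.0, -3.1)

The blue pentagon was at (1.2, 10.8) in frame 1 and (2.2, 7.7) in frame 2.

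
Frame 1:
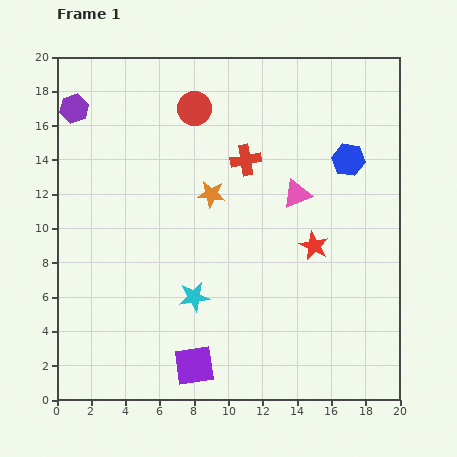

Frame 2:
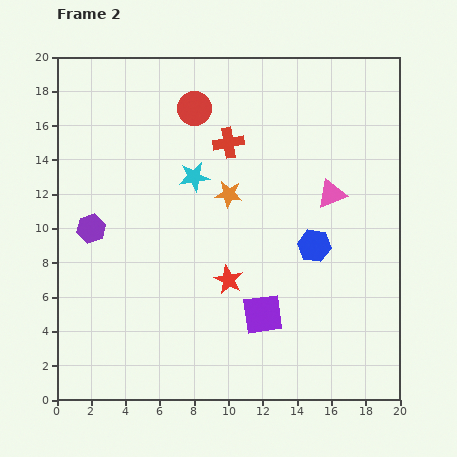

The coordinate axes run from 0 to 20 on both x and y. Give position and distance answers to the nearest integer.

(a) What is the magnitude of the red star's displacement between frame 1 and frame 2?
5

The red star moved from (15, 9) to (10, 7), a distance of √(5² + 2²) ≈ 5.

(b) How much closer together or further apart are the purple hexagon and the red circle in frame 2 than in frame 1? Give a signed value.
+2

Distance in frame 1: 7. Distance in frame 2: 9.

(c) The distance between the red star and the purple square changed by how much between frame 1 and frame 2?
-7

Distance in frame 1: 10. Distance in frame 2: 3.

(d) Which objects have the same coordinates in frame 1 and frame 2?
the red circle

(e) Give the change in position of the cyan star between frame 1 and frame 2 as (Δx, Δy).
(0, 7)

The cyan star was at (8, 6) in frame 1 and (8, 13) in frame 2.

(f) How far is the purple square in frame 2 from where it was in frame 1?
5

The purple square moved from (8, 2) to (12, 5), a distance of √(4² + 3²) ≈ 5.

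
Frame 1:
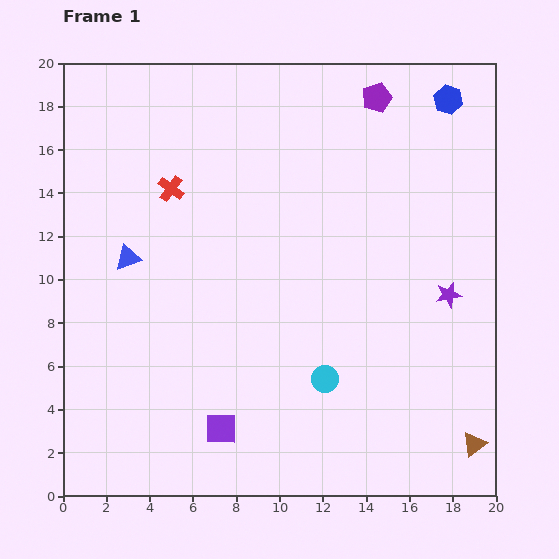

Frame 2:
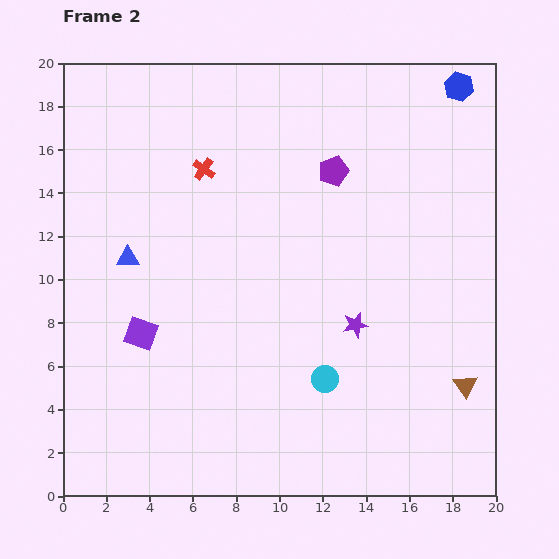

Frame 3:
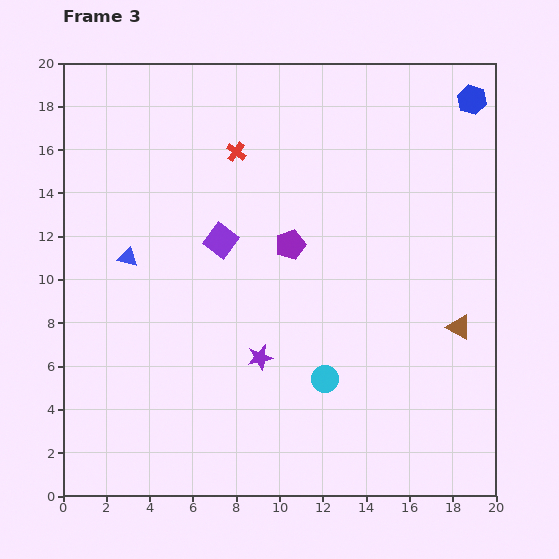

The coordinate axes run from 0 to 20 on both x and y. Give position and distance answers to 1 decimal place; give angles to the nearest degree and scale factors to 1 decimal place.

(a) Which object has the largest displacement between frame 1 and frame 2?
the purple square

(moved 5.7; next 4.5)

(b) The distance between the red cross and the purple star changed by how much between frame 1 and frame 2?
-3.7

Distance in frame 1: 13.7. Distance in frame 2: 10.0.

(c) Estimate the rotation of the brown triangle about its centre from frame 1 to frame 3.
53° counter-clockwise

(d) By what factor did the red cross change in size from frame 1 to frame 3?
0.7×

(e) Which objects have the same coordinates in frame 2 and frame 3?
the cyan circle, the blue triangle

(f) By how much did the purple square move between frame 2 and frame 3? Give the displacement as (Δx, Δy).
(3.7, 4.3)

The purple square was at (3.6, 7.5) in frame 2 and (7.3, 11.8) in frame 3.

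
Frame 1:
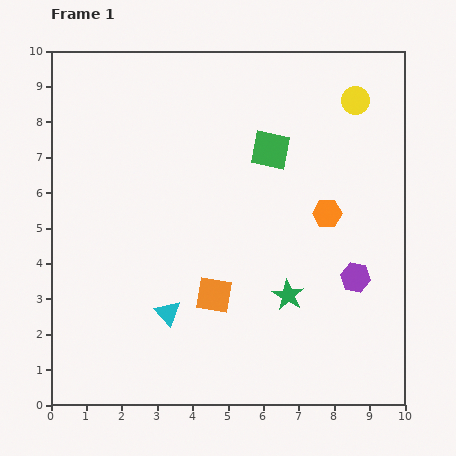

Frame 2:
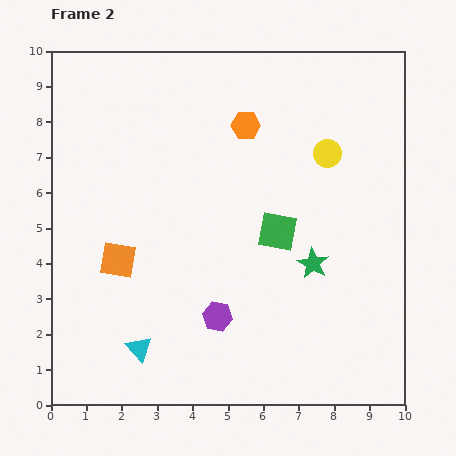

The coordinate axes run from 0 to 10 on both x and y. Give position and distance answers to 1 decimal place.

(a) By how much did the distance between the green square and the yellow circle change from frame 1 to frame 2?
-0.2

Distance in frame 1: 2.8. Distance in frame 2: 2.6.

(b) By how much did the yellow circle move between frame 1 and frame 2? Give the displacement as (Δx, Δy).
(-0.8, -1.5)

The yellow circle was at (8.6, 8.6) in frame 1 and (7.8, 7.1) in frame 2.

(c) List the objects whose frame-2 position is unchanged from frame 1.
none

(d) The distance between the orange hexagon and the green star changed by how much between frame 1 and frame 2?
+1.8

Distance in frame 1: 2.5. Distance in frame 2: 4.3.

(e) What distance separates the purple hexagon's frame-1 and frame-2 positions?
4.1

The purple hexagon moved from (8.6, 3.6) to (4.7, 2.5), a distance of √(3.9² + 1.1²) ≈ 4.1.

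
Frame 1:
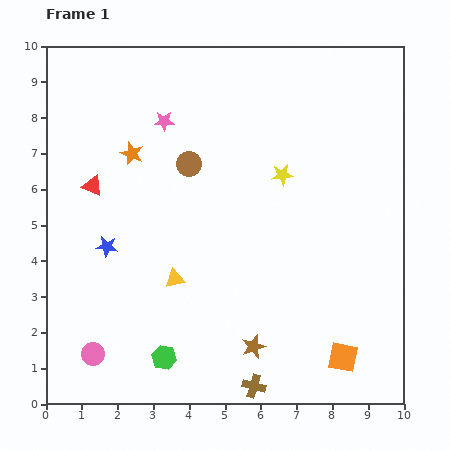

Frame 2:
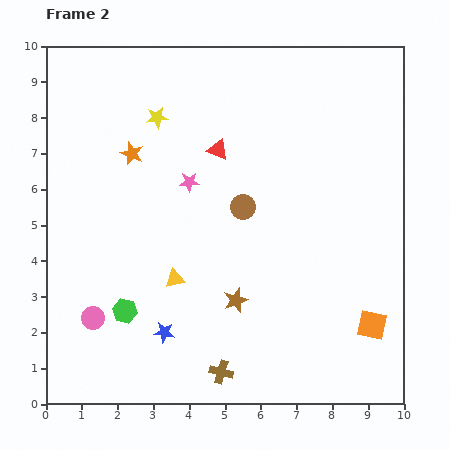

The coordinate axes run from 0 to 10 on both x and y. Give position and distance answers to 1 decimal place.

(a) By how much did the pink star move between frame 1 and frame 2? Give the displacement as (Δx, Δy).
(0.7, -1.7)

The pink star was at (3.3, 7.9) in frame 1 and (4.0, 6.2) in frame 2.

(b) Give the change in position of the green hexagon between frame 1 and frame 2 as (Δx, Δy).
(-1.1, 1.3)

The green hexagon was at (3.3, 1.3) in frame 1 and (2.2, 2.6) in frame 2.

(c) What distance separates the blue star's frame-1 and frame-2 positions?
2.9

The blue star moved from (1.7, 4.4) to (3.3, 2.0), a distance of √(1.6² + 2.4²) ≈ 2.9.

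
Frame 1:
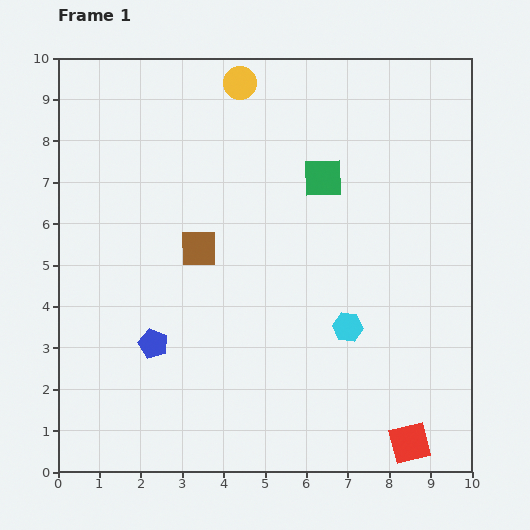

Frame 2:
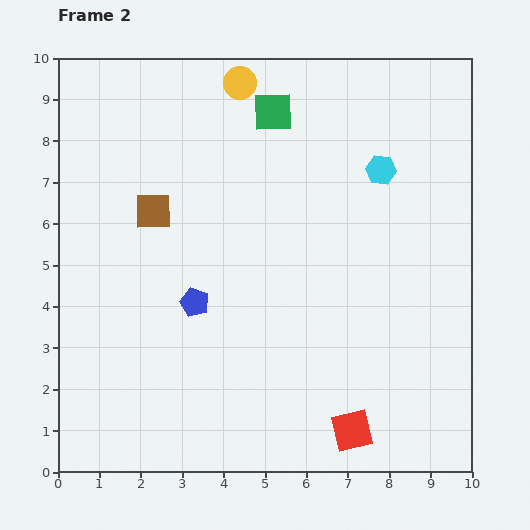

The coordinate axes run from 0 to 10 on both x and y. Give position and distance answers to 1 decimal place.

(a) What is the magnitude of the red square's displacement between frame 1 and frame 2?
1.4

The red square moved from (8.5, 0.7) to (7.1, 1.0), a distance of √(1.4² + 0.3²) ≈ 1.4.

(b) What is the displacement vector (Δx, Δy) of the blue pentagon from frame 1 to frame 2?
(1.0, 1.0)

The blue pentagon was at (2.3, 3.1) in frame 1 and (3.3, 4.1) in frame 2.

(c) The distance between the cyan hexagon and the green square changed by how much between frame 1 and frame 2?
-0.6

Distance in frame 1: 3.6. Distance in frame 2: 3.0.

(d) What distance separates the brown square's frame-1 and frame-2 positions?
1.4

The brown square moved from (3.4, 5.4) to (2.3, 6.3), a distance of √(1.1² + 0.9²) ≈ 1.4.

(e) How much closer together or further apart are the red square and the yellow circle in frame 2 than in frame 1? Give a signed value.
-0.8

Distance in frame 1: 9.6. Distance in frame 2: 8.8.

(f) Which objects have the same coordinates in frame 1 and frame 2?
the yellow circle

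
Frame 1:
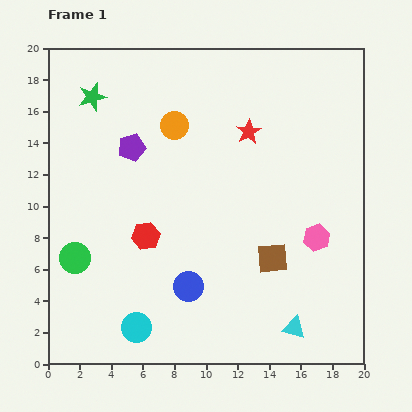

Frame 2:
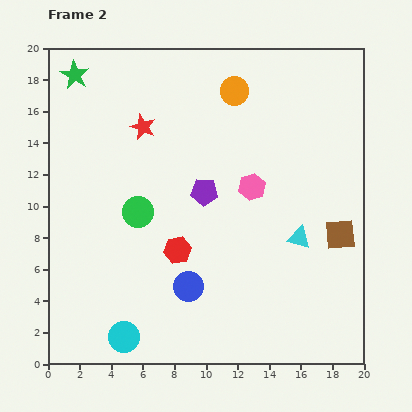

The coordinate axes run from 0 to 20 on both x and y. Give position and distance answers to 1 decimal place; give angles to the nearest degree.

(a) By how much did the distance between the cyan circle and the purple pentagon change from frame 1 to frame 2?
-0.9

Distance in frame 1: 11.4. Distance in frame 2: 10.5.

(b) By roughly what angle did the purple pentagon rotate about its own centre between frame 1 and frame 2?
19° clockwise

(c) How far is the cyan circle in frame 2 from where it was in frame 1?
1.0

The cyan circle moved from (5.6, 2.3) to (4.8, 1.7), a distance of √(0.8² + 0.6²) ≈ 1.0.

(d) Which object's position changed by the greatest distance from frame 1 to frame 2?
the red star

(moved 6.7; next 5.7)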